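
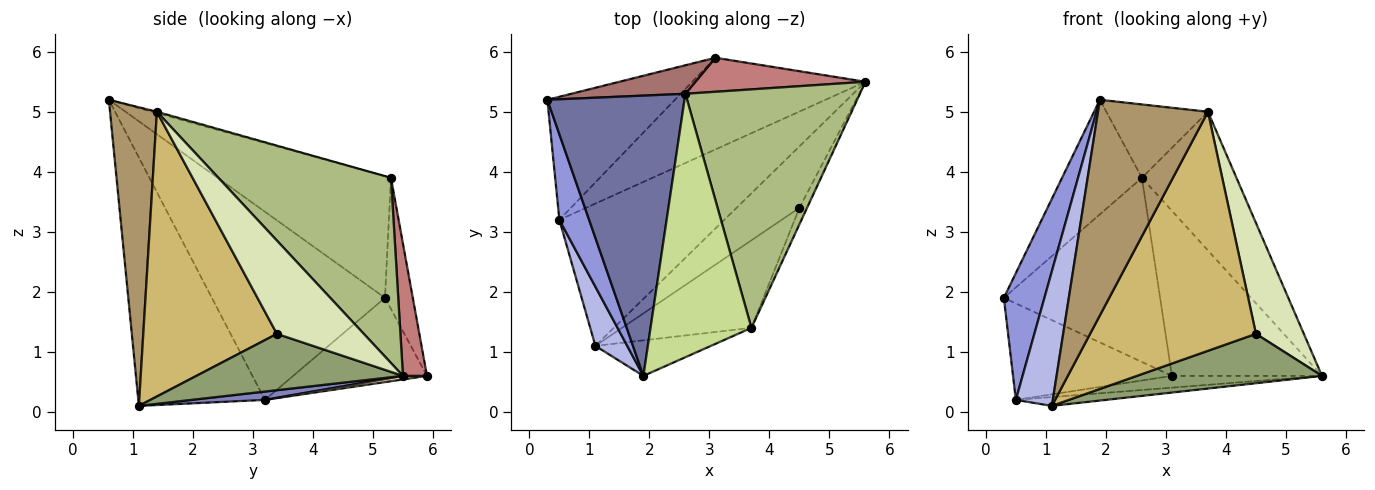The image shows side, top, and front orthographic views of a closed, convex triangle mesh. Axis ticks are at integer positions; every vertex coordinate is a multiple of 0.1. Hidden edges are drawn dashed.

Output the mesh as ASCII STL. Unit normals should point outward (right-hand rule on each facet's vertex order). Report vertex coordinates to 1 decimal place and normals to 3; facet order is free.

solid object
 facet normal -0.635 0.292 0.715
  outer loop
   vertex 2.6 5.3 3.9
   vertex 0.3 5.2 1.9
   vertex 1.9 0.6 5.2
  endloop
 endfacet
 facet normal 0.050 0.062 -0.997
  outer loop
   vertex 0.5 3.2 0.2
   vertex 5.6 5.5 0.6
   vertex 1.1 1.1 0.1
  endloop
 endfacet
 facet normal -0.962 -0.226 0.152
  outer loop
   vertex 0.5 3.2 0.2
   vertex 1.9 0.6 5.2
   vertex 0.3 5.2 1.9
  endloop
 endfacet
 facet normal -0.953 -0.278 0.122
  outer loop
   vertex 0.5 3.2 0.2
   vertex 1.1 1.1 0.1
   vertex 1.9 0.6 5.2
  endloop
 endfacet
 facet normal 0.573 -0.513 -0.639
  outer loop
   vertex 4.5 3.4 1.3
   vertex 1.1 1.1 0.1
   vertex 5.6 5.5 0.6
  endloop
 endfacet
 facet normal 0.676 0.370 0.637
  outer loop
   vertex 3.7 1.4 5.0
   vertex 5.6 5.5 0.6
   vertex 2.6 5.3 3.9
  endloop
 endfacet
 facet normal -0.012 0.268 0.963
  outer loop
   vertex 3.7 1.4 5.0
   vertex 2.6 5.3 3.9
   vertex 1.9 0.6 5.2
  endloop
 endfacet
 facet normal 0.874 -0.481 -0.071
  outer loop
   vertex 3.7 1.4 5.0
   vertex 4.5 3.4 1.3
   vertex 5.6 5.5 0.6
  endloop
 endfacet
 facet normal 0.388 -0.910 -0.150
  outer loop
   vertex 3.7 1.4 5.0
   vertex 1.9 0.6 5.2
   vertex 1.1 1.1 0.1
  endloop
 endfacet
 facet normal 0.603 -0.749 -0.274
  outer loop
   vertex 3.7 1.4 5.0
   vertex 1.1 1.1 0.1
   vertex 4.5 3.4 1.3
  endloop
 endfacet
 facet normal -0.461 0.547 -0.698
  outer loop
   vertex 3.1 5.9 0.6
   vertex 0.5 3.2 0.2
   vertex 0.3 5.2 1.9
  endloop
 endfacet
 facet normal 0.020 0.127 -0.992
  outer loop
   vertex 3.1 5.9 0.6
   vertex 5.6 5.5 0.6
   vertex 0.5 3.2 0.2
  endloop
 endfacet
 facet normal -0.173 0.973 0.151
  outer loop
   vertex 3.1 5.9 0.6
   vertex 0.3 5.2 1.9
   vertex 2.6 5.3 3.9
  endloop
 endfacet
 facet normal 0.155 0.968 0.199
  outer loop
   vertex 3.1 5.9 0.6
   vertex 2.6 5.3 3.9
   vertex 5.6 5.5 0.6
  endloop
 endfacet
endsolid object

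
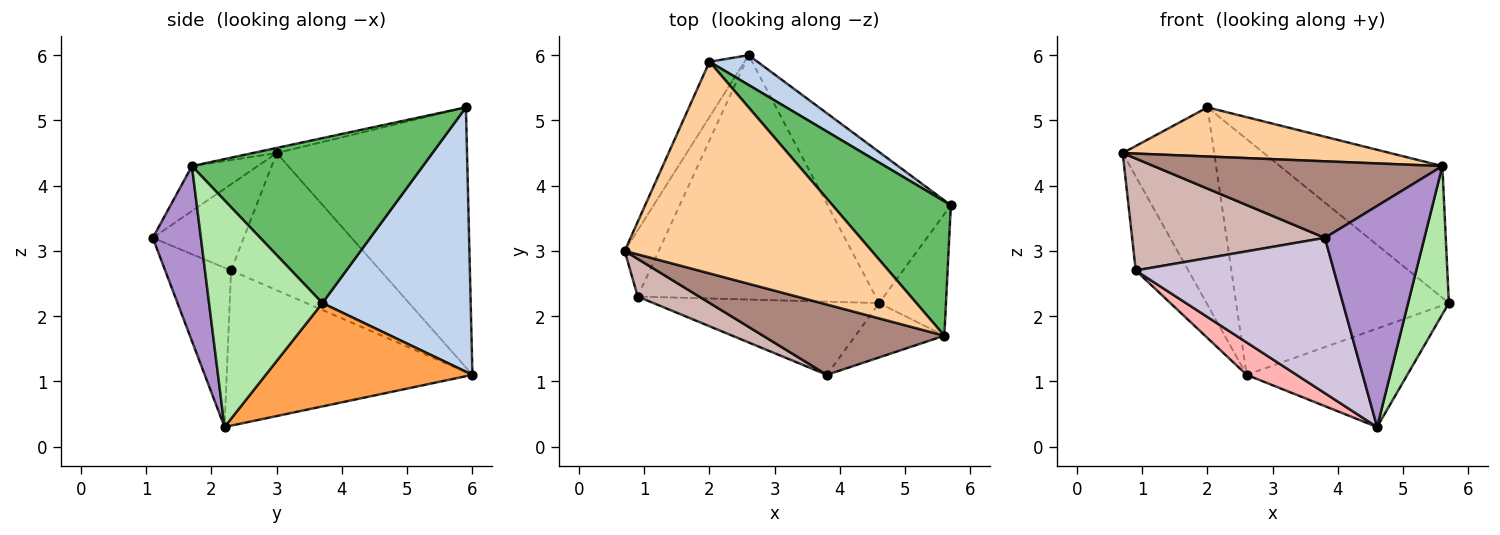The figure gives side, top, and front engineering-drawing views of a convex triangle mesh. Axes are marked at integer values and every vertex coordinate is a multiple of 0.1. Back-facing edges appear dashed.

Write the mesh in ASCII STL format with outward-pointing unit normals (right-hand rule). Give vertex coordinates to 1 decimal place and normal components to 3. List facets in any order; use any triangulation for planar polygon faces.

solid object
 facet normal -0.895 0.430 -0.120
  outer loop
   vertex 2.0 5.9 5.2
   vertex 2.6 6.0 1.1
   vertex 0.7 3.0 4.5
  endloop
 endfacet
 facet normal 0.569 0.816 0.103
  outer loop
   vertex 2.0 5.9 5.2
   vertex 5.7 3.7 2.2
   vertex 2.6 6.0 1.1
  endloop
 endfacet
 facet normal 0.575 0.447 -0.686
  outer loop
   vertex 4.6 2.2 0.3
   vertex 2.6 6.0 1.1
   vertex 5.7 3.7 2.2
  endloop
 endfacet
 facet normal -0.020 -0.226 0.974
  outer loop
   vertex 5.6 1.7 4.3
   vertex 2.0 5.9 5.2
   vertex 0.7 3.0 4.5
  endloop
 endfacet
 facet normal 0.705 0.496 0.506
  outer loop
   vertex 5.6 1.7 4.3
   vertex 5.7 3.7 2.2
   vertex 2.0 5.9 5.2
  endloop
 endfacet
 facet normal 0.907 -0.326 -0.267
  outer loop
   vertex 5.6 1.7 4.3
   vertex 4.6 2.2 0.3
   vertex 5.7 3.7 2.2
  endloop
 endfacet
 facet normal -0.918 0.323 -0.228
  outer loop
   vertex 0.9 2.3 2.7
   vertex 0.7 3.0 4.5
   vertex 2.6 6.0 1.1
  endloop
 endfacet
 facet normal -0.543 -0.111 -0.832
  outer loop
   vertex 0.9 2.3 2.7
   vertex 2.6 6.0 1.1
   vertex 4.6 2.2 0.3
  endloop
 endfacet
 facet normal 0.425 -0.879 -0.216
  outer loop
   vertex 3.8 1.1 3.2
   vertex 4.6 2.2 0.3
   vertex 5.6 1.7 4.3
  endloop
 endfacet
 facet normal -0.288 -0.866 -0.408
  outer loop
   vertex 3.8 1.1 3.2
   vertex 0.9 2.3 2.7
   vertex 4.6 2.2 0.3
  endloop
 endfacet
 facet normal -0.165 -0.726 0.667
  outer loop
   vertex 3.8 1.1 3.2
   vertex 5.6 1.7 4.3
   vertex 0.7 3.0 4.5
  endloop
 endfacet
 facet normal -0.408 -0.865 0.291
  outer loop
   vertex 3.8 1.1 3.2
   vertex 0.7 3.0 4.5
   vertex 0.9 2.3 2.7
  endloop
 endfacet
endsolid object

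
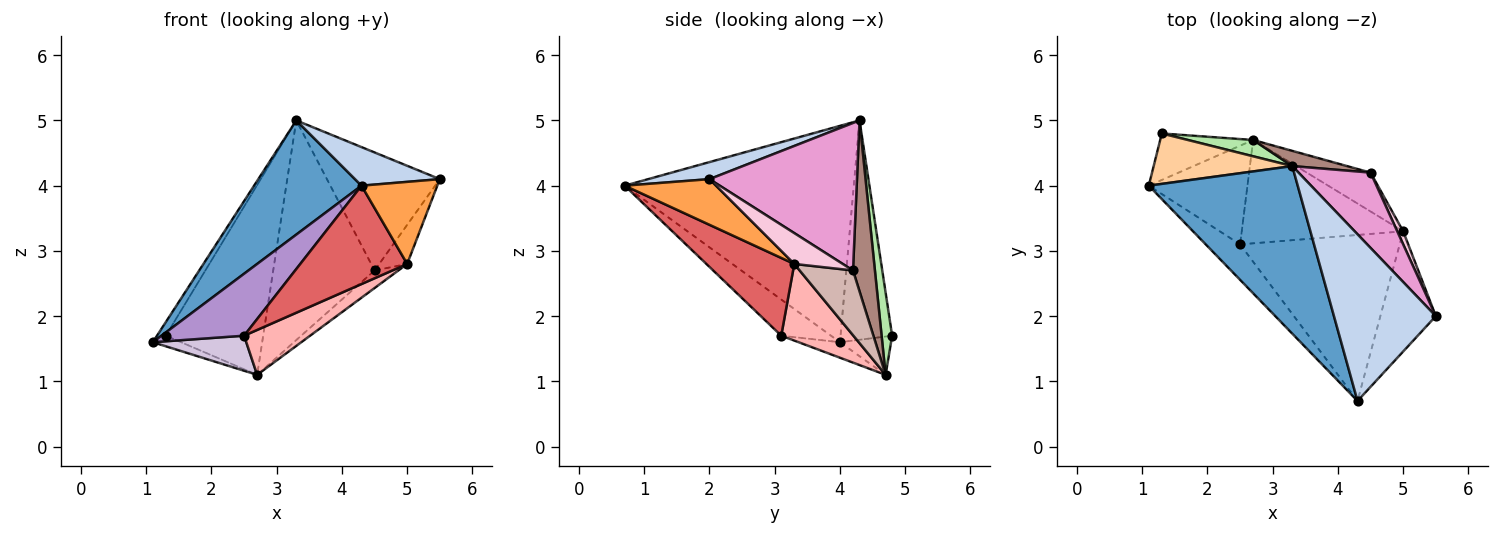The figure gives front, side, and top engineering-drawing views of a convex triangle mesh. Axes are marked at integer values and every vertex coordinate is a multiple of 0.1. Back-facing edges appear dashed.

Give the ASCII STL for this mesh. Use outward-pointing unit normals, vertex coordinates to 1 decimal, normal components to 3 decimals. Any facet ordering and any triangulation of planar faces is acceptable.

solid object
 facet normal -0.768 -0.360 0.529
  outer loop
   vertex 3.3 4.3 5.0
   vertex 1.1 4.0 1.6
   vertex 4.3 0.7 4.0
  endloop
 endfacet
 facet normal 0.161 -0.222 0.962
  outer loop
   vertex 3.3 4.3 5.0
   vertex 4.3 0.7 4.0
   vertex 5.5 2.0 4.1
  endloop
 endfacet
 facet normal 0.562 -0.467 -0.683
  outer loop
   vertex 5.0 3.3 2.8
   vertex 5.5 2.0 4.1
   vertex 4.3 0.7 4.0
  endloop
 endfacet
 facet normal -0.837 0.143 0.529
  outer loop
   vertex 1.3 4.8 1.7
   vertex 1.1 4.0 1.6
   vertex 3.3 4.3 5.0
  endloop
 endfacet
 facet normal -0.373 0.206 -0.905
  outer loop
   vertex 1.3 4.8 1.7
   vertex 2.7 4.7 1.1
   vertex 1.1 4.0 1.6
  endloop
 endfacet
 facet normal 0.107 0.991 0.085
  outer loop
   vertex 1.3 4.8 1.7
   vertex 3.3 4.3 5.0
   vertex 2.7 4.7 1.1
  endloop
 endfacet
 facet normal 0.387 -0.470 -0.793
  outer loop
   vertex 2.5 3.1 1.7
   vertex 5.0 3.3 2.8
   vertex 4.3 0.7 4.0
  endloop
 endfacet
 facet normal 0.399 -0.365 -0.841
  outer loop
   vertex 2.5 3.1 1.7
   vertex 2.7 4.7 1.1
   vertex 5.0 3.3 2.8
  endloop
 endfacet
 facet normal -0.463 -0.769 -0.440
  outer loop
   vertex 2.5 3.1 1.7
   vertex 4.3 0.7 4.0
   vertex 1.1 4.0 1.6
  endloop
 endfacet
 facet normal -0.146 -0.331 -0.932
  outer loop
   vertex 2.5 3.1 1.7
   vertex 1.1 4.0 1.6
   vertex 2.7 4.7 1.1
  endloop
 endfacet
 facet normal 0.211 0.975 0.068
  outer loop
   vertex 4.5 4.2 2.7
   vertex 2.7 4.7 1.1
   vertex 3.3 4.3 5.0
  endloop
 endfacet
 facet normal 0.679 0.303 -0.669
  outer loop
   vertex 4.5 4.2 2.7
   vertex 5.0 3.3 2.8
   vertex 2.7 4.7 1.1
  endloop
 endfacet
 facet normal 0.740 0.567 0.362
  outer loop
   vertex 4.5 4.2 2.7
   vertex 3.3 4.3 5.0
   vertex 5.5 2.0 4.1
  endloop
 endfacet
 facet normal 0.854 0.493 0.164
  outer loop
   vertex 4.5 4.2 2.7
   vertex 5.5 2.0 4.1
   vertex 5.0 3.3 2.8
  endloop
 endfacet
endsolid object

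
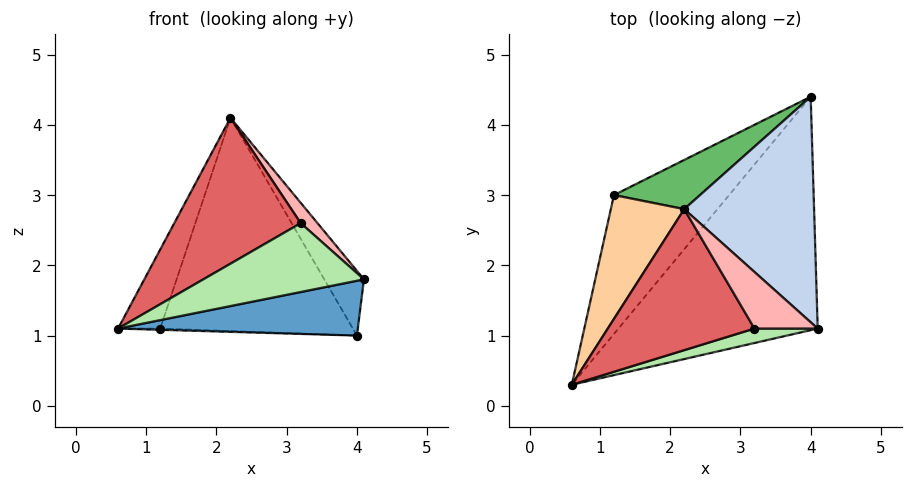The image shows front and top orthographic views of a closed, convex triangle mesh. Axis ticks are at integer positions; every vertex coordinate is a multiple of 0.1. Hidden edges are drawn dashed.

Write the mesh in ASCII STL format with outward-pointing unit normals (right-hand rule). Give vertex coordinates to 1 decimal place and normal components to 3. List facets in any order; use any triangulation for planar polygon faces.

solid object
 facet normal 0.240 -0.222 -0.945
  outer loop
   vertex 4.0 4.4 1.0
   vertex 4.1 1.1 1.8
   vertex 0.6 0.3 1.1
  endloop
 endfacet
 facet normal 0.816 0.160 0.556
  outer loop
   vertex 2.2 2.8 4.1
   vertex 4.1 1.1 1.8
   vertex 4.0 4.4 1.0
  endloop
 endfacet
 facet normal -0.040 0.009 -0.999
  outer loop
   vertex 1.2 3.0 1.1
   vertex 4.0 4.4 1.0
   vertex 0.6 0.3 1.1
  endloop
 endfacet
 facet normal -0.924 0.205 0.322
  outer loop
   vertex 1.2 3.0 1.1
   vertex 0.6 0.3 1.1
   vertex 2.2 2.8 4.1
  endloop
 endfacet
 facet normal -0.432 0.879 0.203
  outer loop
   vertex 1.2 3.0 1.1
   vertex 2.2 2.8 4.1
   vertex 4.0 4.4 1.0
  endloop
 endfacet
 facet normal 0.180 -0.963 0.202
  outer loop
   vertex 3.2 1.1 2.6
   vertex 0.6 0.3 1.1
   vertex 4.1 1.1 1.8
  endloop
 endfacet
 facet normal -0.177 -0.708 0.684
  outer loop
   vertex 3.2 1.1 2.6
   vertex 2.2 2.8 4.1
   vertex 0.6 0.3 1.1
  endloop
 endfacet
 facet normal 0.642 -0.259 0.722
  outer loop
   vertex 3.2 1.1 2.6
   vertex 4.1 1.1 1.8
   vertex 2.2 2.8 4.1
  endloop
 endfacet
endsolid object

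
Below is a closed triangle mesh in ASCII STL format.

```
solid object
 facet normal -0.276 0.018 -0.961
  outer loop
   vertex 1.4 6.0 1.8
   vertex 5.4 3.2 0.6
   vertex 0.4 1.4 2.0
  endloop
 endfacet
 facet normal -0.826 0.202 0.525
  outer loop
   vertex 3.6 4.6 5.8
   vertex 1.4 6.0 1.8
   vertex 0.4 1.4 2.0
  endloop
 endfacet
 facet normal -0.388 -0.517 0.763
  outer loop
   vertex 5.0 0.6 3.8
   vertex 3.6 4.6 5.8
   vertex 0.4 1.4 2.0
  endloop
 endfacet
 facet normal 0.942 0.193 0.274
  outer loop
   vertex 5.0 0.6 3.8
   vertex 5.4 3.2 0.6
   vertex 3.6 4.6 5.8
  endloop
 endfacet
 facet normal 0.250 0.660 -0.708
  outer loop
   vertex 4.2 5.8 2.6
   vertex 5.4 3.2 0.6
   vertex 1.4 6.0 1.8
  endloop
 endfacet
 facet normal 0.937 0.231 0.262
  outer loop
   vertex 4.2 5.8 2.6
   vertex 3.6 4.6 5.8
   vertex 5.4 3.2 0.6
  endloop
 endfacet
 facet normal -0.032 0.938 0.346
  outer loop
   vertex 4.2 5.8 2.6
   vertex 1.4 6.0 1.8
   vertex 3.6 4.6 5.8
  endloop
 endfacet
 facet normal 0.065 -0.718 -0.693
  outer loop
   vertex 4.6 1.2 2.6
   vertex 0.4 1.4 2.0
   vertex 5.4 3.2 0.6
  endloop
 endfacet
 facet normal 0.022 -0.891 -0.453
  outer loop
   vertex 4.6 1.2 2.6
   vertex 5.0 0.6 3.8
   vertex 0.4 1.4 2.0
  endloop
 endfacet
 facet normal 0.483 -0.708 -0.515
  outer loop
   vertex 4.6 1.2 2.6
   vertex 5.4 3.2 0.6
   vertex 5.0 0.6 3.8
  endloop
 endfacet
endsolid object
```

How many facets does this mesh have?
10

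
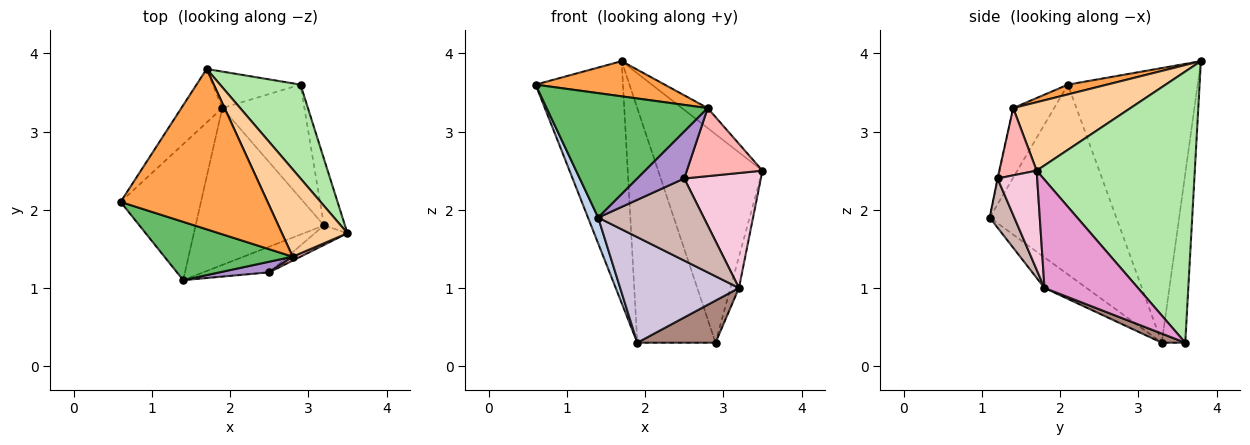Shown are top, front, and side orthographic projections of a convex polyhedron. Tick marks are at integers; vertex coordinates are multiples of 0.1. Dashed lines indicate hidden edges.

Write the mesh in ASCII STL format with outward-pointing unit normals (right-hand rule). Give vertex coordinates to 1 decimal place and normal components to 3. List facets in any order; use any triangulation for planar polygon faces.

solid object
 facet normal -0.823 0.554 -0.123
  outer loop
   vertex 1.9 3.3 0.3
   vertex 0.6 2.1 3.6
   vertex 1.7 3.8 3.9
  endloop
 endfacet
 facet normal -0.918 -0.074 -0.389
  outer loop
   vertex 1.4 1.1 1.9
   vertex 0.6 2.1 3.6
   vertex 1.9 3.3 0.3
  endloop
 endfacet
 facet normal 0.065 -0.214 0.975
  outer loop
   vertex 2.8 1.4 3.3
   vertex 1.7 3.8 3.9
   vertex 0.6 2.1 3.6
  endloop
 endfacet
 facet normal 0.714 0.156 0.683
  outer loop
   vertex 2.8 1.4 3.3
   vertex 3.5 1.7 2.5
   vertex 1.7 3.8 3.9
  endloop
 endfacet
 facet normal -0.224 -0.882 0.413
  outer loop
   vertex 2.8 1.4 3.3
   vertex 0.6 2.1 3.6
   vertex 1.4 1.1 1.9
  endloop
 endfacet
 facet normal 0.810 0.534 0.240
  outer loop
   vertex 2.9 3.6 0.3
   vertex 1.7 3.8 3.9
   vertex 3.5 1.7 2.5
  endloop
 endfacet
 facet normal -0.284 0.947 -0.147
  outer loop
   vertex 2.9 3.6 0.3
   vertex 1.9 3.3 0.3
   vertex 1.7 3.8 3.9
  endloop
 endfacet
 facet normal 0.443 -0.895 0.051
  outer loop
   vertex 2.5 1.2 2.4
   vertex 3.5 1.7 2.5
   vertex 2.8 1.4 3.3
  endloop
 endfacet
 facet normal -0.012 -0.975 0.221
  outer loop
   vertex 2.5 1.2 2.4
   vertex 2.8 1.4 3.3
   vertex 1.4 1.1 1.9
  endloop
 endfacet
 facet normal -0.194 -0.548 -0.814
  outer loop
   vertex 3.2 1.8 1.0
   vertex 1.4 1.1 1.9
   vertex 1.9 3.3 0.3
  endloop
 endfacet
 facet normal 0.104 -0.345 -0.933
  outer loop
   vertex 3.2 1.8 1.0
   vertex 1.9 3.3 0.3
   vertex 2.9 3.6 0.3
  endloop
 endfacet
 facet normal 0.217 -0.932 -0.291
  outer loop
   vertex 3.2 1.8 1.0
   vertex 2.5 1.2 2.4
   vertex 1.4 1.1 1.9
  endloop
 endfacet
 facet normal 0.978 0.089 -0.190
  outer loop
   vertex 3.2 1.8 1.0
   vertex 2.9 3.6 0.3
   vertex 3.5 1.7 2.5
  endloop
 endfacet
 facet normal 0.454 -0.878 -0.149
  outer loop
   vertex 3.2 1.8 1.0
   vertex 3.5 1.7 2.5
   vertex 2.5 1.2 2.4
  endloop
 endfacet
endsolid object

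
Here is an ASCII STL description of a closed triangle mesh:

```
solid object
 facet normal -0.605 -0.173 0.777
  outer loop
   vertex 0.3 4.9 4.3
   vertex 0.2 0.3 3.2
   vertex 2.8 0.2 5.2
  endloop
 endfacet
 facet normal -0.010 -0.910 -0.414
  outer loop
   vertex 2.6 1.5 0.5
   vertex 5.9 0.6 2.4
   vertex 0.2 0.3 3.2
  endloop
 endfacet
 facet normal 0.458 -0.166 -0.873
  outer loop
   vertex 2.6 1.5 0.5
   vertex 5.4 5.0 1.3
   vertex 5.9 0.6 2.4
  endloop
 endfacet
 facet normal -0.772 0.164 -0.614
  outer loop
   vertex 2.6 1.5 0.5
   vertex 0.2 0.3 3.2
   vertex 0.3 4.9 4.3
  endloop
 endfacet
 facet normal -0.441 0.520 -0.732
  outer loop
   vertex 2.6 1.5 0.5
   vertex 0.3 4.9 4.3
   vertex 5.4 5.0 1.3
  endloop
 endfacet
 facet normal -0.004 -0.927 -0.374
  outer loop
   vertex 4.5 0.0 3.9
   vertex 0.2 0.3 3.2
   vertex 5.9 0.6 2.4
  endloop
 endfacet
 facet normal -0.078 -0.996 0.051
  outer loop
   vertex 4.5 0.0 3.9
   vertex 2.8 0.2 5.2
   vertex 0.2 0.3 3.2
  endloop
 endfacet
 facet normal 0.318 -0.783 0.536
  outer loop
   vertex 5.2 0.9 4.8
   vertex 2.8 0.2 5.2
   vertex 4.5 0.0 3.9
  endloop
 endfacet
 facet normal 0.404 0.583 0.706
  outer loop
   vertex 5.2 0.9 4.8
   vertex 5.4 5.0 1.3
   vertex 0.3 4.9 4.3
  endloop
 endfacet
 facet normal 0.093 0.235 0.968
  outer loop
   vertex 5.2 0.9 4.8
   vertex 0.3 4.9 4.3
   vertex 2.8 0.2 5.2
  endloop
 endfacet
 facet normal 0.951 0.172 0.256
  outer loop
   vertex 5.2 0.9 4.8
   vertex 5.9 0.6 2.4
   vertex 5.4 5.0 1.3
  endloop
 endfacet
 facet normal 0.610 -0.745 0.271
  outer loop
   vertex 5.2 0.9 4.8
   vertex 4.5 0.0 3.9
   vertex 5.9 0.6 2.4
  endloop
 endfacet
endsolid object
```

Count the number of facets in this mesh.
12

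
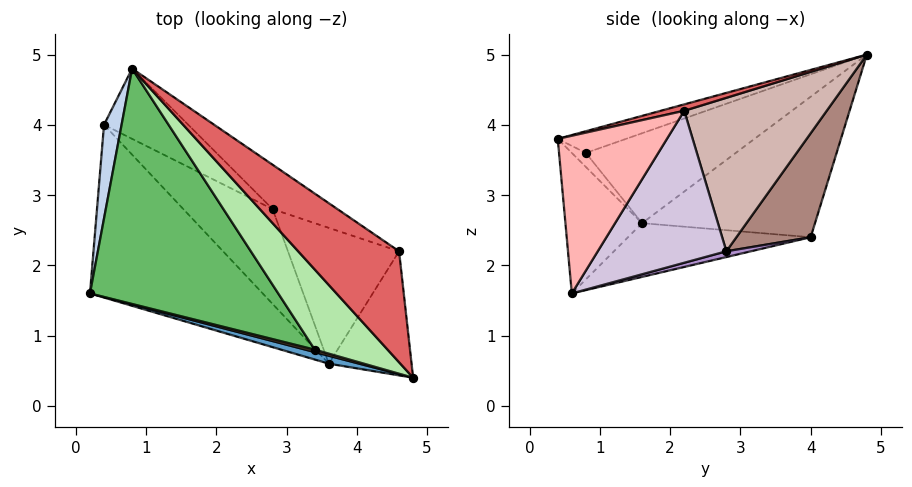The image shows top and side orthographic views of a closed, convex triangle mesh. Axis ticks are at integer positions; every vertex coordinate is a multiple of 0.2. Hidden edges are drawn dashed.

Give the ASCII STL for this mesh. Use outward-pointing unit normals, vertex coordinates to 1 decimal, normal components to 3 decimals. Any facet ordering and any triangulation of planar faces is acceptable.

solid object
 facet normal -0.266 -0.962 0.058
  outer loop
   vertex 3.6 0.6 1.6
   vertex 4.8 0.4 3.8
   vertex 0.2 1.6 2.6
  endloop
 endfacet
 facet normal -0.988 0.093 0.124
  outer loop
   vertex 0.4 4.0 2.4
   vertex 0.2 1.6 2.6
   vertex 0.8 4.8 5.0
  endloop
 endfacet
 facet normal -0.297 -0.055 -0.953
  outer loop
   vertex 0.4 4.0 2.4
   vertex 3.6 0.6 1.6
   vertex 0.2 1.6 2.6
  endloop
 endfacet
 facet normal -0.295 -0.935 0.197
  outer loop
   vertex 3.4 0.8 3.6
   vertex 0.2 1.6 2.6
   vertex 4.8 0.4 3.8
  endloop
 endfacet
 facet normal -0.370 -0.512 0.775
  outer loop
   vertex 3.4 0.8 3.6
   vertex 0.8 4.8 5.0
   vertex 0.2 1.6 2.6
  endloop
 endfacet
 facet normal -0.253 -0.462 0.850
  outer loop
   vertex 3.4 0.8 3.6
   vertex 4.8 0.4 3.8
   vertex 0.8 4.8 5.0
  endloop
 endfacet
 facet normal 0.062 -0.210 0.976
  outer loop
   vertex 4.6 2.2 4.2
   vertex 0.8 4.8 5.0
   vertex 4.8 0.4 3.8
  endloop
 endfacet
 facet normal 0.868 0.198 -0.455
  outer loop
   vertex 4.6 2.2 4.2
   vertex 4.8 0.4 3.8
   vertex 3.6 0.6 1.6
  endloop
 endfacet
 facet normal 0.062 0.284 -0.957
  outer loop
   vertex 2.8 2.8 2.2
   vertex 3.6 0.6 1.6
   vertex 0.4 4.0 2.4
  endloop
 endfacet
 facet normal 0.735 0.414 -0.537
  outer loop
   vertex 2.8 2.8 2.2
   vertex 4.6 2.2 4.2
   vertex 3.6 0.6 1.6
  endloop
 endfacet
 facet normal 0.401 0.856 -0.325
  outer loop
   vertex 2.8 2.8 2.2
   vertex 0.4 4.0 2.4
   vertex 0.8 4.8 5.0
  endloop
 endfacet
 facet normal 0.519 0.826 -0.219
  outer loop
   vertex 2.8 2.8 2.2
   vertex 0.8 4.8 5.0
   vertex 4.6 2.2 4.2
  endloop
 endfacet
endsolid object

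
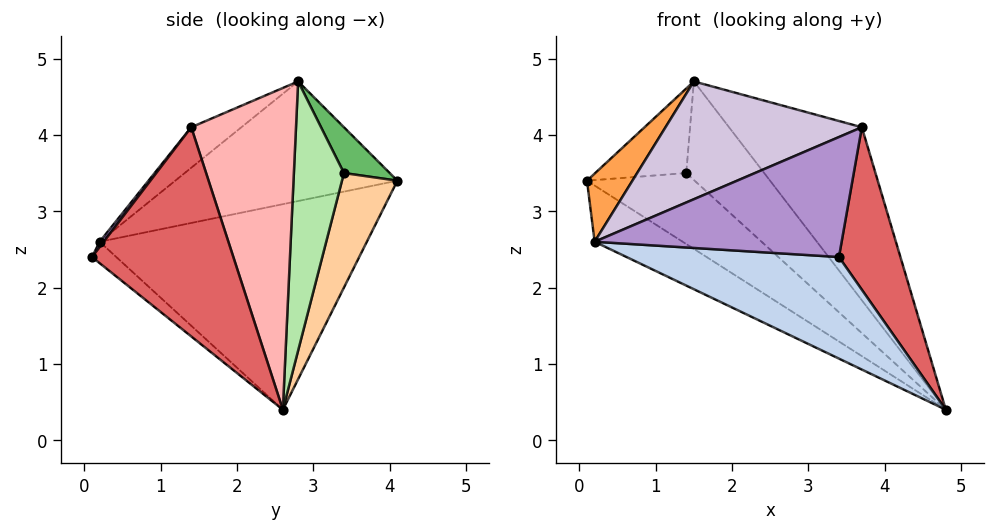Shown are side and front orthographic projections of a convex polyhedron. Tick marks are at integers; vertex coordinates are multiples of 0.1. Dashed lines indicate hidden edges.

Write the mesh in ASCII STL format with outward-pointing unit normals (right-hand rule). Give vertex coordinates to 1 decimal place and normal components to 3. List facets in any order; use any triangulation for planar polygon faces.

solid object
 facet normal -0.493 0.163 -0.854
  outer loop
   vertex 0.2 0.2 2.6
   vertex 0.1 4.1 3.4
   vertex 4.8 2.6 0.4
  endloop
 endfacet
 facet normal -0.069 -0.600 -0.797
  outer loop
   vertex 0.2 0.2 2.6
   vertex 4.8 2.6 0.4
   vertex 3.4 0.1 2.4
  endloop
 endfacet
 facet normal -0.745 -0.152 0.650
  outer loop
   vertex 0.2 0.2 2.6
   vertex 1.5 2.8 4.7
   vertex 0.1 4.1 3.4
  endloop
 endfacet
 facet normal 0.442 0.858 0.263
  outer loop
   vertex 1.4 3.4 3.5
   vertex 4.8 2.6 0.4
   vertex 0.1 4.1 3.4
  endloop
 endfacet
 facet normal 0.416 0.827 0.379
  outer loop
   vertex 1.4 3.4 3.5
   vertex 0.1 4.1 3.4
   vertex 1.5 2.8 4.7
  endloop
 endfacet
 facet normal 0.506 0.788 0.352
  outer loop
   vertex 1.4 3.4 3.5
   vertex 1.5 2.8 4.7
   vertex 4.8 2.6 0.4
  endloop
 endfacet
 facet normal 0.908 -0.395 0.142
  outer loop
   vertex 3.7 1.4 4.1
   vertex 3.4 0.1 2.4
   vertex 4.8 2.6 0.4
  endloop
 endfacet
 facet normal 0.567 0.719 0.402
  outer loop
   vertex 3.7 1.4 4.1
   vertex 4.8 2.6 0.4
   vertex 1.5 2.8 4.7
  endloop
 endfacet
 facet normal 0.013 -0.795 0.606
  outer loop
   vertex 3.7 1.4 4.1
   vertex 0.2 0.2 2.6
   vertex 3.4 0.1 2.4
  endloop
 endfacet
 facet normal -0.147 -0.576 0.804
  outer loop
   vertex 3.7 1.4 4.1
   vertex 1.5 2.8 4.7
   vertex 0.2 0.2 2.6
  endloop
 endfacet
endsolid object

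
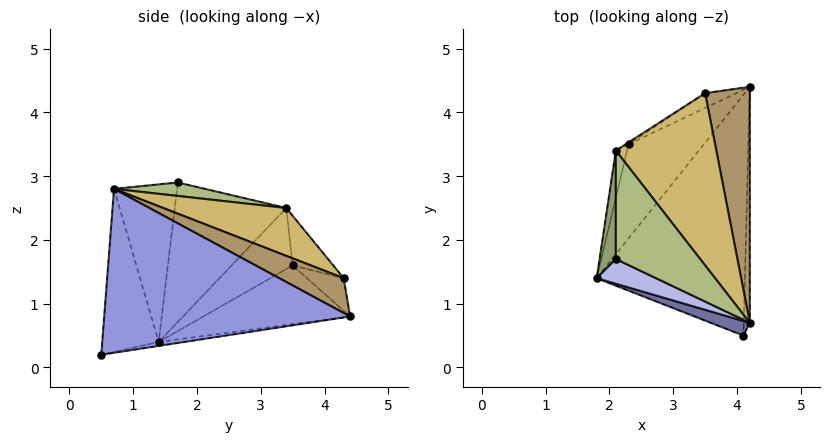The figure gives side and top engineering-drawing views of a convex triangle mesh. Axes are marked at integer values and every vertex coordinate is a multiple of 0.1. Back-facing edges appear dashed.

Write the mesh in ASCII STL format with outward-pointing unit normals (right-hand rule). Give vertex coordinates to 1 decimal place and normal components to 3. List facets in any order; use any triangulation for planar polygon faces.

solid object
 facet normal -0.357 -0.930 0.085
  outer loop
   vertex 4.1 0.5 0.2
   vertex 4.2 0.7 2.8
   vertex 1.8 1.4 0.4
  endloop
 endfacet
 facet normal -0.026 0.153 -0.988
  outer loop
   vertex 4.1 0.5 0.2
   vertex 1.8 1.4 0.4
   vertex 4.2 4.4 0.8
  endloop
 endfacet
 facet normal 0.999 -0.020 -0.037
  outer loop
   vertex 4.1 0.5 0.2
   vertex 4.2 4.4 0.8
   vertex 4.2 0.7 2.8
  endloop
 endfacet
 facet normal -0.418 -0.894 0.158
  outer loop
   vertex 2.1 1.7 2.9
   vertex 1.8 1.4 0.4
   vertex 4.2 0.7 2.8
  endloop
 endfacet
 facet normal -0.993 0.027 0.116
  outer loop
   vertex 2.1 1.7 2.9
   vertex 2.1 3.4 2.5
   vertex 1.8 1.4 0.4
  endloop
 endfacet
 facet normal 0.154 0.226 0.962
  outer loop
   vertex 2.1 1.7 2.9
   vertex 4.2 0.7 2.8
   vertex 2.1 3.4 2.5
  endloop
 endfacet
 facet normal -0.528 0.513 -0.677
  outer loop
   vertex 2.3 3.5 1.6
   vertex 4.2 4.4 0.8
   vertex 1.8 1.4 0.4
  endloop
 endfacet
 facet normal -0.932 0.320 -0.172
  outer loop
   vertex 2.3 3.5 1.6
   vertex 1.8 1.4 0.4
   vertex 2.1 3.4 2.5
  endloop
 endfacet
 facet normal 0.566 0.392 0.725
  outer loop
   vertex 3.5 4.3 1.4
   vertex 4.2 0.7 2.8
   vertex 4.2 4.4 0.8
  endloop
 endfacet
 facet normal 0.394 0.399 0.828
  outer loop
   vertex 3.5 4.3 1.4
   vertex 2.1 3.4 2.5
   vertex 4.2 0.7 2.8
  endloop
 endfacet
 facet normal -0.534 0.674 -0.511
  outer loop
   vertex 3.5 4.3 1.4
   vertex 4.2 4.4 0.8
   vertex 2.3 3.5 1.6
  endloop
 endfacet
 facet normal -0.558 0.829 -0.032
  outer loop
   vertex 3.5 4.3 1.4
   vertex 2.3 3.5 1.6
   vertex 2.1 3.4 2.5
  endloop
 endfacet
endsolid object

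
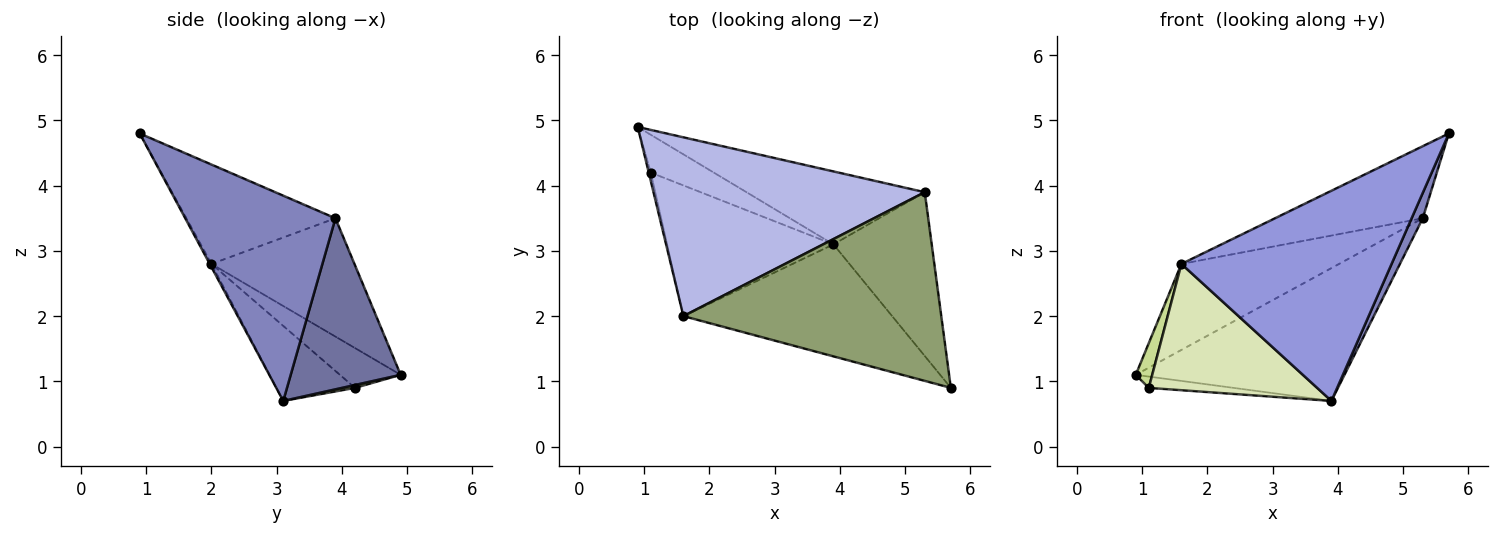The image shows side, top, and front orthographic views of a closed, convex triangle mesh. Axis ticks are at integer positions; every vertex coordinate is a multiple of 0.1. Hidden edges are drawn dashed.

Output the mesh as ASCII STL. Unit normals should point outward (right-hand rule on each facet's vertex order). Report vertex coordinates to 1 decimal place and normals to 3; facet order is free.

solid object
 facet normal 0.419 0.796 -0.437
  outer loop
   vertex 5.3 3.9 3.5
   vertex 3.9 3.1 0.7
   vertex 0.9 4.9 1.1
  endloop
 endfacet
 facet normal 0.900 -0.067 -0.431
  outer loop
   vertex 5.3 3.9 3.5
   vertex 5.7 0.9 4.8
   vertex 3.9 3.1 0.7
  endloop
 endfacet
 facet normal -0.007 -0.882 -0.470
  outer loop
   vertex 1.6 2.0 2.8
   vertex 3.9 3.1 0.7
   vertex 5.7 0.9 4.8
  endloop
 endfacet
 facet normal -0.366 0.403 0.839
  outer loop
   vertex 1.6 2.0 2.8
   vertex 5.3 3.9 3.5
   vertex 0.9 4.9 1.1
  endloop
 endfacet
 facet normal -0.339 0.336 0.879
  outer loop
   vertex 1.6 2.0 2.8
   vertex 5.7 0.9 4.8
   vertex 5.3 3.9 3.5
  endloop
 endfacet
 facet normal 0.044 0.286 -0.957
  outer loop
   vertex 1.1 4.2 0.9
   vertex 0.9 4.9 1.1
   vertex 3.9 3.1 0.7
  endloop
 endfacet
 facet normal -0.964 -0.261 -0.049
  outer loop
   vertex 1.1 4.2 0.9
   vertex 1.6 2.0 2.8
   vertex 0.9 4.9 1.1
  endloop
 endfacet
 facet normal -0.309 -0.661 -0.684
  outer loop
   vertex 1.1 4.2 0.9
   vertex 3.9 3.1 0.7
   vertex 1.6 2.0 2.8
  endloop
 endfacet
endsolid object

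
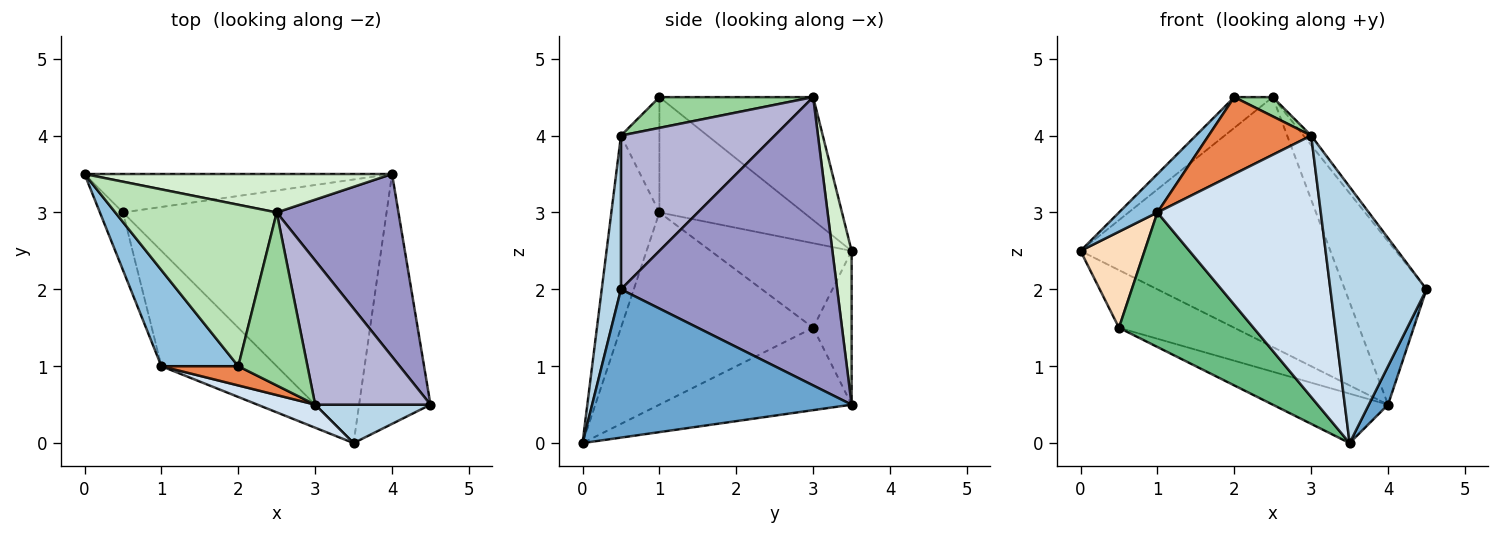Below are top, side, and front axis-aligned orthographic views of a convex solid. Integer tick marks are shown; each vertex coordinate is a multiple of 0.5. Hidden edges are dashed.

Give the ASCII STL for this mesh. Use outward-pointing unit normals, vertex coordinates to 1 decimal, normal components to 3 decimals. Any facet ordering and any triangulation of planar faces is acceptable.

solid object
 facet normal 0.899 -0.067 -0.433
  outer loop
   vertex 4.0 3.5 0.5
   vertex 4.5 0.5 2.0
   vertex 3.5 0.0 0.0
  endloop
 endfacet
 facet normal -0.812 -0.217 0.542
  outer loop
   vertex 1.0 1.0 3.0
   vertex 2.0 1.0 4.5
   vertex 0.0 3.5 2.5
  endloop
 endfacet
 facet normal 0.194 -0.970 0.146
  outer loop
   vertex 3.0 0.5 4.0
   vertex 3.5 0.0 0.0
   vertex 4.5 0.5 2.0
  endloop
 endfacet
 facet normal -0.281 -0.956 0.084
  outer loop
   vertex 3.0 0.5 4.0
   vertex 1.0 1.0 3.0
   vertex 3.5 0.0 0.0
  endloop
 endfacet
 facet normal -0.342 -0.912 0.228
  outer loop
   vertex 3.0 0.5 4.0
   vertex 2.0 1.0 4.5
   vertex 1.0 1.0 3.0
  endloop
 endfacet
 facet normal -0.267 0.802 -0.535
  outer loop
   vertex 0.5 3.0 1.5
   vertex 0.0 3.5 2.5
   vertex 4.0 3.5 0.5
  endloop
 endfacet
 facet normal -0.294 0.176 -0.940
  outer loop
   vertex 0.5 3.0 1.5
   vertex 4.0 3.5 0.5
   vertex 3.5 0.0 0.0
  endloop
 endfacet
 facet normal -0.884 -0.402 -0.241
  outer loop
   vertex 0.5 3.0 1.5
   vertex 1.0 1.0 3.0
   vertex 0.0 3.5 2.5
  endloop
 endfacet
 facet normal -0.735 -0.515 -0.441
  outer loop
   vertex 0.5 3.0 1.5
   vertex 3.5 0.0 0.0
   vertex 1.0 1.0 3.0
  endloop
 endfacet
 facet normal 0.404 -0.101 0.909
  outer loop
   vertex 2.5 3.0 4.5
   vertex 2.0 1.0 4.5
   vertex 3.0 0.5 4.0
  endloop
 endfacet
 facet normal -0.599 0.150 0.786
  outer loop
   vertex 2.5 3.0 4.5
   vertex 0.0 3.5 2.5
   vertex 2.0 1.0 4.5
  endloop
 endfacet
 facet normal 0.076 0.986 0.152
  outer loop
   vertex 2.5 3.0 4.5
   vertex 4.0 3.5 0.5
   vertex 0.0 3.5 2.5
  endloop
 endfacet
 facet normal 0.870 0.329 0.367
  outer loop
   vertex 2.5 3.0 4.5
   vertex 4.5 0.5 2.0
   vertex 4.0 3.5 0.5
  endloop
 endfacet
 facet normal 0.799 0.040 0.600
  outer loop
   vertex 2.5 3.0 4.5
   vertex 3.0 0.5 4.0
   vertex 4.5 0.5 2.0
  endloop
 endfacet
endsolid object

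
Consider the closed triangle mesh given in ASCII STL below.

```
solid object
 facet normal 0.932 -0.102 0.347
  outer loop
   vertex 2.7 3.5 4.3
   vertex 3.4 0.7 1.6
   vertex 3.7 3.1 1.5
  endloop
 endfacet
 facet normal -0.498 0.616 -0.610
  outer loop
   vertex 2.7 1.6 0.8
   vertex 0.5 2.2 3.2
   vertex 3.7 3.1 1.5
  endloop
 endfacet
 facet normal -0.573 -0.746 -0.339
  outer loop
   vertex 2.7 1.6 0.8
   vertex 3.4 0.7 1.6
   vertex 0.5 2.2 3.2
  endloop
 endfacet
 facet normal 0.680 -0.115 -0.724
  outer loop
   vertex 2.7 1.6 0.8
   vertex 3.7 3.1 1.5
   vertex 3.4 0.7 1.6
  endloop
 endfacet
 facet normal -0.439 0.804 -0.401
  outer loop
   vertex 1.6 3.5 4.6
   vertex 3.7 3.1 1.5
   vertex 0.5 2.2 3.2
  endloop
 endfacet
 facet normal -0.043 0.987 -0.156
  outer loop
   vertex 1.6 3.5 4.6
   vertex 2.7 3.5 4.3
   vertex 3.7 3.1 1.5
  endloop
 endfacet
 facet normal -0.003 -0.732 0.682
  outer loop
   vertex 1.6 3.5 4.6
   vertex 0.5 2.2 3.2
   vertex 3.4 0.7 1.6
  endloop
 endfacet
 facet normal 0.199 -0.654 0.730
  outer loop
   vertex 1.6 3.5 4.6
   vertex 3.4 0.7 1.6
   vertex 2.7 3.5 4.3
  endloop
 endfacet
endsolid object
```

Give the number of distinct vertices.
6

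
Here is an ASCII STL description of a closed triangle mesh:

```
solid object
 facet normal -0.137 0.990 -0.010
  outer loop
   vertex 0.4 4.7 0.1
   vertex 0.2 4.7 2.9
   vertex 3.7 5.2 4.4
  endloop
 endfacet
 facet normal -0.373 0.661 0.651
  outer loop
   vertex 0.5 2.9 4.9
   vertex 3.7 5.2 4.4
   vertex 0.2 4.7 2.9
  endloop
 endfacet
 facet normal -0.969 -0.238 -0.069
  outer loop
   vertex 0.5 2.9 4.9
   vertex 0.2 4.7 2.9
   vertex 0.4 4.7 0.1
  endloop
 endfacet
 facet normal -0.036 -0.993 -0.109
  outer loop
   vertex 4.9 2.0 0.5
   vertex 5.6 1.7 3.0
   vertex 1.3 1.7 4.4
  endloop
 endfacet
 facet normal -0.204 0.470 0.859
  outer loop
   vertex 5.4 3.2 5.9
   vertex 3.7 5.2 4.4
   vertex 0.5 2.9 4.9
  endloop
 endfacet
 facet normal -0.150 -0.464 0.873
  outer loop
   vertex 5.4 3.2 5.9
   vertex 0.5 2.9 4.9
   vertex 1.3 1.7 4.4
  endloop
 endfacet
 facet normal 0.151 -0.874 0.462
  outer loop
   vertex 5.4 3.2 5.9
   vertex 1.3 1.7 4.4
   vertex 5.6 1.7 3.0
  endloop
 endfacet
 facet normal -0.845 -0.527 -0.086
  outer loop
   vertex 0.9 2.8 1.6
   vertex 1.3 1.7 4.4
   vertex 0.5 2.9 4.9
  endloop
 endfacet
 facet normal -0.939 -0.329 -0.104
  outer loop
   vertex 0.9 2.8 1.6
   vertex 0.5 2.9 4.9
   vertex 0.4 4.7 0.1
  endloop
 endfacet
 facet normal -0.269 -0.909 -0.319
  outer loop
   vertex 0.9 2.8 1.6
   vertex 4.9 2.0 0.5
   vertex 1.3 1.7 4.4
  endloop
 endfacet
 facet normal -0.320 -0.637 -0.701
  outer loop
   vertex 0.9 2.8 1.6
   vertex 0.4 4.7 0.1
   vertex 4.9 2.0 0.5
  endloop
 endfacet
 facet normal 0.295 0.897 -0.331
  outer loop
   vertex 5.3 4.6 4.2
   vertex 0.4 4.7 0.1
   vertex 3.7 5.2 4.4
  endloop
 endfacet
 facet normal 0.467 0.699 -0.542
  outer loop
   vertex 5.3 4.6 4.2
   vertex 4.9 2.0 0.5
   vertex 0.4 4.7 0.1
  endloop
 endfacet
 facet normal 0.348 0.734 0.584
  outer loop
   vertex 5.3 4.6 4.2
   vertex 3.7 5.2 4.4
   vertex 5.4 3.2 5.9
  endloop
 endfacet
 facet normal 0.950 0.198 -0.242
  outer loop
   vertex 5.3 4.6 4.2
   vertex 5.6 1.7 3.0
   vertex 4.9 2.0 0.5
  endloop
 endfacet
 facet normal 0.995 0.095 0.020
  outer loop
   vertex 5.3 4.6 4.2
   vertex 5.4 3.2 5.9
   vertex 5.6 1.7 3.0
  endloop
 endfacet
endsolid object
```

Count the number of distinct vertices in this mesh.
10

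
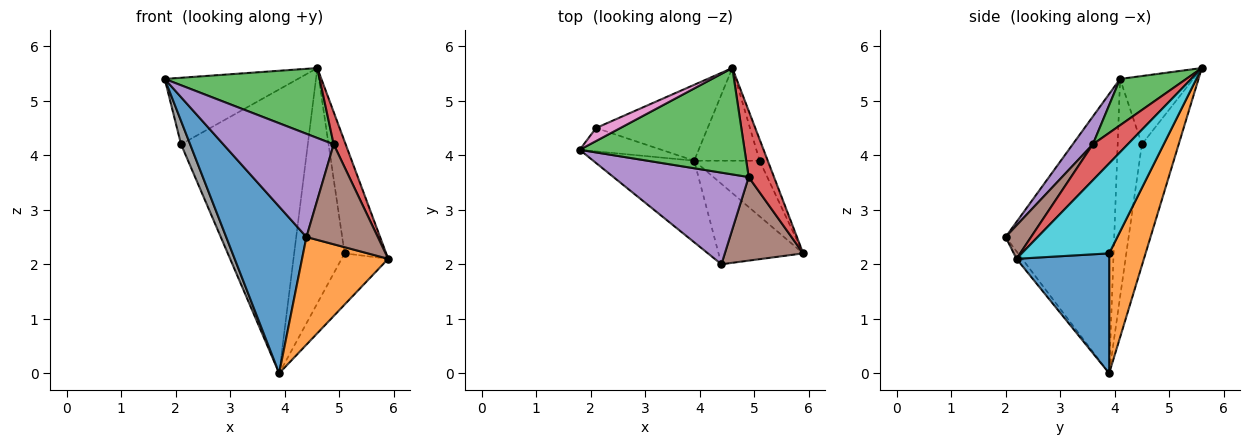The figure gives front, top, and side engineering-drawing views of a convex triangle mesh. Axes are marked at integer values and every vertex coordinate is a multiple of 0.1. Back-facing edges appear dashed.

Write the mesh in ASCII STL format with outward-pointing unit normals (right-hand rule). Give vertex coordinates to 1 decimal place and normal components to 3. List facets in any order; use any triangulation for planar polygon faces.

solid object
 facet normal -0.772 -0.571 -0.279
  outer loop
   vertex 4.4 2.0 2.5
   vertex 1.8 4.1 5.4
   vertex 3.9 3.9 0.0
  endloop
 endfacet
 facet normal -0.053 -0.800 -0.598
  outer loop
   vertex 4.4 2.0 2.5
   vertex 3.9 3.9 0.0
   vertex 5.9 2.2 2.1
  endloop
 endfacet
 facet normal 0.229 -0.535 0.813
  outer loop
   vertex 4.9 3.6 4.2
   vertex 4.6 5.6 5.6
   vertex 1.8 4.1 5.4
  endloop
 endfacet
 facet normal 0.787 -0.270 0.555
  outer loop
   vertex 4.9 3.6 4.2
   vertex 5.9 2.2 2.1
   vertex 4.6 5.6 5.6
  endloop
 endfacet
 facet normal 0.135 -0.741 0.658
  outer loop
   vertex 4.9 3.6 4.2
   vertex 1.8 4.1 5.4
   vertex 4.4 2.0 2.5
  endloop
 endfacet
 facet normal 0.264 -0.740 0.619
  outer loop
   vertex 4.9 3.6 4.2
   vertex 4.4 2.0 2.5
   vertex 5.9 2.2 2.1
  endloop
 endfacet
 facet normal -0.475 0.864 0.169
  outer loop
   vertex 2.1 4.5 4.2
   vertex 1.8 4.1 5.4
   vertex 4.6 5.6 5.6
  endloop
 endfacet
 facet normal -0.883 -0.331 -0.331
  outer loop
   vertex 2.1 4.5 4.2
   vertex 3.9 3.9 0.0
   vertex 1.8 4.1 5.4
  endloop
 endfacet
 facet normal -0.270 0.930 -0.249
  outer loop
   vertex 2.1 4.5 4.2
   vertex 4.6 5.6 5.6
   vertex 3.9 3.9 0.0
  endloop
 endfacet
 facet normal 0.900 0.428 -0.082
  outer loop
   vertex 5.1 3.9 2.2
   vertex 4.6 5.6 5.6
   vertex 5.9 2.2 2.1
  endloop
 endfacet
 facet normal 0.803 0.404 -0.438
  outer loop
   vertex 5.1 3.9 2.2
   vertex 5.9 2.2 2.1
   vertex 3.9 3.9 0.0
  endloop
 endfacet
 facet normal 0.558 0.772 -0.304
  outer loop
   vertex 5.1 3.9 2.2
   vertex 3.9 3.9 0.0
   vertex 4.6 5.6 5.6
  endloop
 endfacet
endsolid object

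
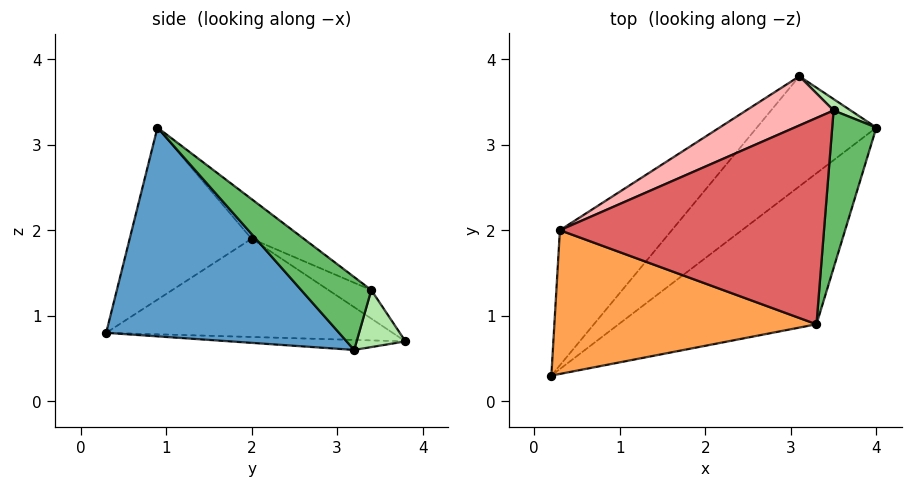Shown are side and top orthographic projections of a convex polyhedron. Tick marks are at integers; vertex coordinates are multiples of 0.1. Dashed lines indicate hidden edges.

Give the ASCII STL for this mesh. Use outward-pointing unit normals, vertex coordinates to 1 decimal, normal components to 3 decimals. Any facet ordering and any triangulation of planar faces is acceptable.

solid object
 facet normal 0.514 -0.707 -0.487
  outer loop
   vertex 3.3 0.9 3.2
   vertex 0.2 0.3 0.8
   vertex 4.0 3.2 0.6
  endloop
 endfacet
 facet normal -0.083 0.041 -0.996
  outer loop
   vertex 3.1 3.8 0.7
   vertex 4.0 3.2 0.6
   vertex 0.2 0.3 0.8
  endloop
 endfacet
 facet normal -0.489 -0.453 0.745
  outer loop
   vertex 0.3 2.0 1.9
   vertex 0.2 0.3 0.8
   vertex 3.3 0.9 3.2
  endloop
 endfacet
 facet normal -0.584 0.465 -0.665
  outer loop
   vertex 0.3 2.0 1.9
   vertex 3.1 3.8 0.7
   vertex 0.2 0.3 0.8
  endloop
 endfacet
 facet normal 0.813 0.309 0.493
  outer loop
   vertex 3.5 3.4 1.3
   vertex 3.3 0.9 3.2
   vertex 4.0 3.2 0.6
  endloop
 endfacet
 facet normal 0.560 0.812 0.168
  outer loop
   vertex 3.5 3.4 1.3
   vertex 4.0 3.2 0.6
   vertex 3.1 3.8 0.7
  endloop
 endfacet
 facet normal -0.118 0.607 0.786
  outer loop
   vertex 3.5 3.4 1.3
   vertex 0.3 2.0 1.9
   vertex 3.3 0.9 3.2
  endloop
 endfacet
 facet normal -0.207 0.745 0.634
  outer loop
   vertex 3.5 3.4 1.3
   vertex 3.1 3.8 0.7
   vertex 0.3 2.0 1.9
  endloop
 endfacet
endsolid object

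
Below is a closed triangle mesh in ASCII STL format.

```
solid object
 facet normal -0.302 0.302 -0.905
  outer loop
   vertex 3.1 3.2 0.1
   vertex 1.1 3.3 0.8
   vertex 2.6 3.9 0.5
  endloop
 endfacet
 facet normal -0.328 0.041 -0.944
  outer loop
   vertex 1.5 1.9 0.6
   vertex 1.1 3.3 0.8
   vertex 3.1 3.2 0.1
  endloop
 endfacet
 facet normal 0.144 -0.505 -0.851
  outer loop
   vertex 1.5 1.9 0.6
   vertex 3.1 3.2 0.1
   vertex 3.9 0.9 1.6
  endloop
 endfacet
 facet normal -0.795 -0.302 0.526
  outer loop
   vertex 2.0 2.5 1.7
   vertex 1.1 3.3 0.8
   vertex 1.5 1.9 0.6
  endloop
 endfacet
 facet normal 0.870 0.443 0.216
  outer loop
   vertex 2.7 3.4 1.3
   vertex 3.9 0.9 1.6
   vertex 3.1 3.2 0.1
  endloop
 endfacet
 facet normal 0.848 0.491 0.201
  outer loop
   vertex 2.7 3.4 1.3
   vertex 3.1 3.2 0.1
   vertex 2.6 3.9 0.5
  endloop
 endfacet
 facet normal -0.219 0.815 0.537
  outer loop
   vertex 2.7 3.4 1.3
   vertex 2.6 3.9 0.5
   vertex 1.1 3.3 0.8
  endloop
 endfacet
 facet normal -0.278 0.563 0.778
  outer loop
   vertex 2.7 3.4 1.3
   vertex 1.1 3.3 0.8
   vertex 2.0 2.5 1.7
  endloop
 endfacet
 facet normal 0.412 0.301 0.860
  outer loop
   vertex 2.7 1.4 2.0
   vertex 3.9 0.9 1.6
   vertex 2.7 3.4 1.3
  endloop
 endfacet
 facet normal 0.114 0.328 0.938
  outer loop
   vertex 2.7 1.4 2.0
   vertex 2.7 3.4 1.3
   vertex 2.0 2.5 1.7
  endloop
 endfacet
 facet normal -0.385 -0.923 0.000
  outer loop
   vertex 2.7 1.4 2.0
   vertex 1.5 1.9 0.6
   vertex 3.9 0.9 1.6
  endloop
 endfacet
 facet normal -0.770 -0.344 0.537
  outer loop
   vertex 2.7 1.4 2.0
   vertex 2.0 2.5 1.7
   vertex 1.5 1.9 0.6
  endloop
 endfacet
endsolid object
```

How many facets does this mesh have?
12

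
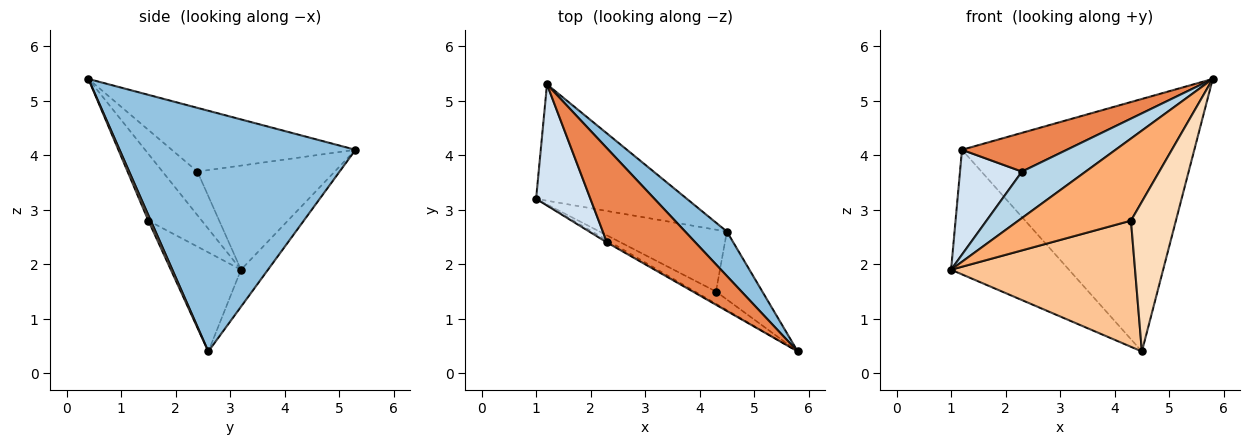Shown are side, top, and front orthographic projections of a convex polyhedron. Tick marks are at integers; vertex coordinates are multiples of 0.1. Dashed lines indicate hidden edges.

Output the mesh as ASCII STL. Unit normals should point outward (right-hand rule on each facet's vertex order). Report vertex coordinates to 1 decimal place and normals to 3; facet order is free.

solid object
 facet normal -0.165 0.721 -0.673
  outer loop
   vertex 4.5 2.6 0.4
   vertex 1.0 3.2 1.9
   vertex 1.2 5.3 4.1
  endloop
 endfacet
 facet normal 0.707 0.696 0.123
  outer loop
   vertex 4.5 2.6 0.4
   vertex 1.2 5.3 4.1
   vertex 5.8 0.4 5.4
  endloop
 endfacet
 facet normal -0.480 -0.876 -0.043
  outer loop
   vertex 2.3 2.4 3.7
   vertex 1.0 3.2 1.9
   vertex 5.8 0.4 5.4
  endloop
 endfacet
 facet normal -0.823 -0.371 0.429
  outer loop
   vertex 2.3 2.4 3.7
   vertex 1.2 5.3 4.1
   vertex 1.0 3.2 1.9
  endloop
 endfacet
 facet normal -0.555 -0.317 0.770
  outer loop
   vertex 2.3 2.4 3.7
   vertex 5.8 0.4 5.4
   vertex 1.2 5.3 4.1
  endloop
 endfacet
 facet normal -0.425 -0.895 -0.134
  outer loop
   vertex 4.3 1.5 2.8
   vertex 5.8 0.4 5.4
   vertex 1.0 3.2 1.9
  endloop
 endfacet
 facet normal -0.324 -0.849 -0.416
  outer loop
   vertex 4.3 1.5 2.8
   vertex 1.0 3.2 1.9
   vertex 4.5 2.6 0.4
  endloop
 endfacet
 facet normal 0.049 -0.910 -0.413
  outer loop
   vertex 4.3 1.5 2.8
   vertex 4.5 2.6 0.4
   vertex 5.8 0.4 5.4
  endloop
 endfacet
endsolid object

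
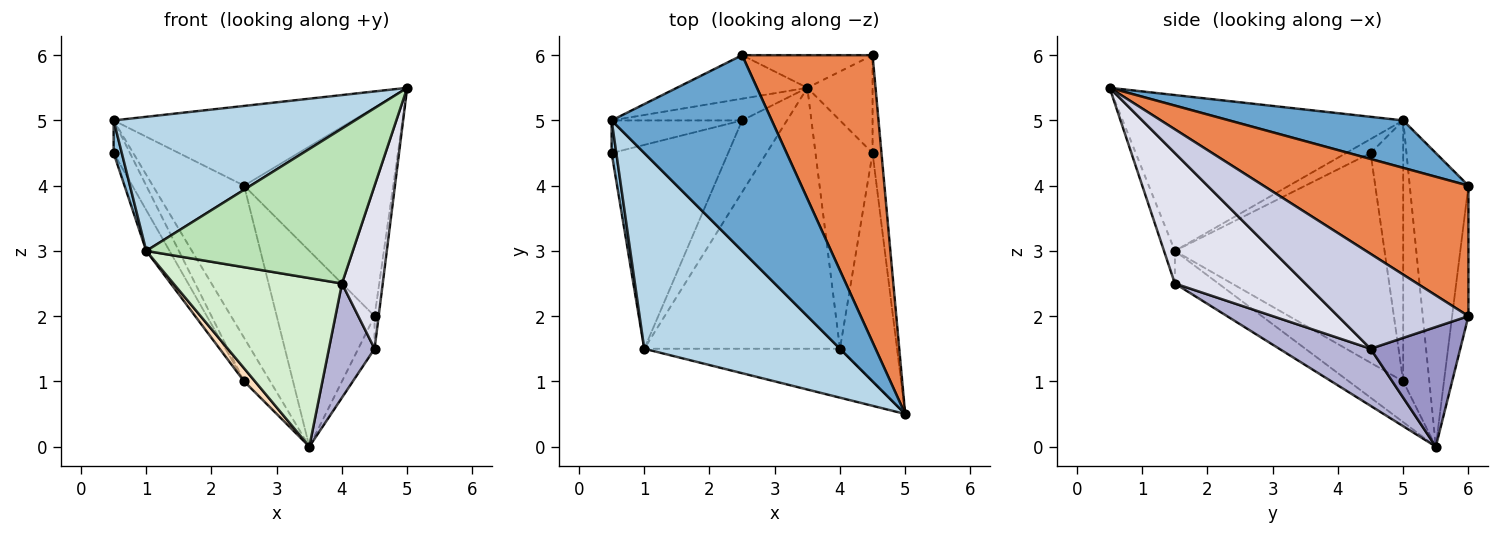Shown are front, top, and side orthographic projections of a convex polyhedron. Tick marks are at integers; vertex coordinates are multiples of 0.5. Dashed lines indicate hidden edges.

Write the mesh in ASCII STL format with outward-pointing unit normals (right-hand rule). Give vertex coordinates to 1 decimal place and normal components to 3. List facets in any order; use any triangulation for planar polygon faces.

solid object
 facet normal 0.265 0.364 0.893
  outer loop
   vertex 0.5 5.0 5.0
   vertex 5.0 0.5 5.5
   vertex 2.5 6.0 4.0
  endloop
 endfacet
 facet normal -0.905 -0.302 0.302
  outer loop
   vertex 0.5 5.0 5.0
   vertex 0.5 4.5 4.5
   vertex 1.0 1.5 3.0
  endloop
 endfacet
 facet normal -0.549 -0.472 0.689
  outer loop
   vertex 0.5 5.0 5.0
   vertex 1.0 1.5 3.0
   vertex 5.0 0.5 5.5
  endloop
 endfacet
 facet normal -0.526 0.818 -0.234
  outer loop
   vertex 0.5 5.0 5.0
   vertex 2.5 6.0 4.0
   vertex 3.5 5.5 0.0
  endloop
 endfacet
 facet normal 0.629 0.457 0.629
  outer loop
   vertex 4.5 6.0 2.0
   vertex 2.5 6.0 4.0
   vertex 5.0 0.5 5.5
  endloop
 endfacet
 facet normal -0.162 0.973 -0.162
  outer loop
   vertex 4.5 6.0 2.0
   vertex 3.5 5.5 0.0
   vertex 2.5 6.0 4.0
  endloop
 endfacet
 facet normal -0.870 0.097 -0.483
  outer loop
   vertex 2.5 5.0 1.0
   vertex 1.0 1.5 3.0
   vertex 0.5 4.5 4.5
  endloop
 endfacet
 facet normal -0.667 -0.133 -0.733
  outer loop
   vertex 2.5 5.0 1.0
   vertex 3.5 5.5 0.0
   vertex 1.0 1.5 3.0
  endloop
 endfacet
 facet normal -0.816 0.408 -0.408
  outer loop
   vertex 2.5 5.0 1.0
   vertex 0.5 4.5 4.5
   vertex 0.5 5.0 5.0
  endloop
 endfacet
 facet normal -0.667 0.667 -0.333
  outer loop
   vertex 2.5 5.0 1.0
   vertex 0.5 5.0 5.0
   vertex 3.5 5.5 0.0
  endloop
 endfacet
 facet normal -0.050 -0.952 -0.301
  outer loop
   vertex 4.0 1.5 2.5
   vertex 5.0 0.5 5.5
   vertex 1.0 1.5 3.0
  endloop
 endfacet
 facet normal -0.139 -0.537 -0.832
  outer loop
   vertex 4.0 1.5 2.5
   vertex 1.0 1.5 3.0
   vertex 3.5 5.5 0.0
  endloop
 endfacet
 facet normal 0.867 0.158 -0.473
  outer loop
   vertex 4.5 4.5 1.5
   vertex 3.5 5.5 0.0
   vertex 4.5 6.0 2.0
  endloop
 endfacet
 facet normal 0.667 -0.333 -0.667
  outer loop
   vertex 4.5 4.5 1.5
   vertex 4.0 1.5 2.5
   vertex 3.5 5.5 0.0
  endloop
 endfacet
 facet normal 0.995 0.031 -0.093
  outer loop
   vertex 4.5 4.5 1.5
   vertex 4.5 6.0 2.0
   vertex 5.0 0.5 5.5
  endloop
 endfacet
 facet normal 0.881 -0.275 -0.385
  outer loop
   vertex 4.5 4.5 1.5
   vertex 5.0 0.5 5.5
   vertex 4.0 1.5 2.5
  endloop
 endfacet
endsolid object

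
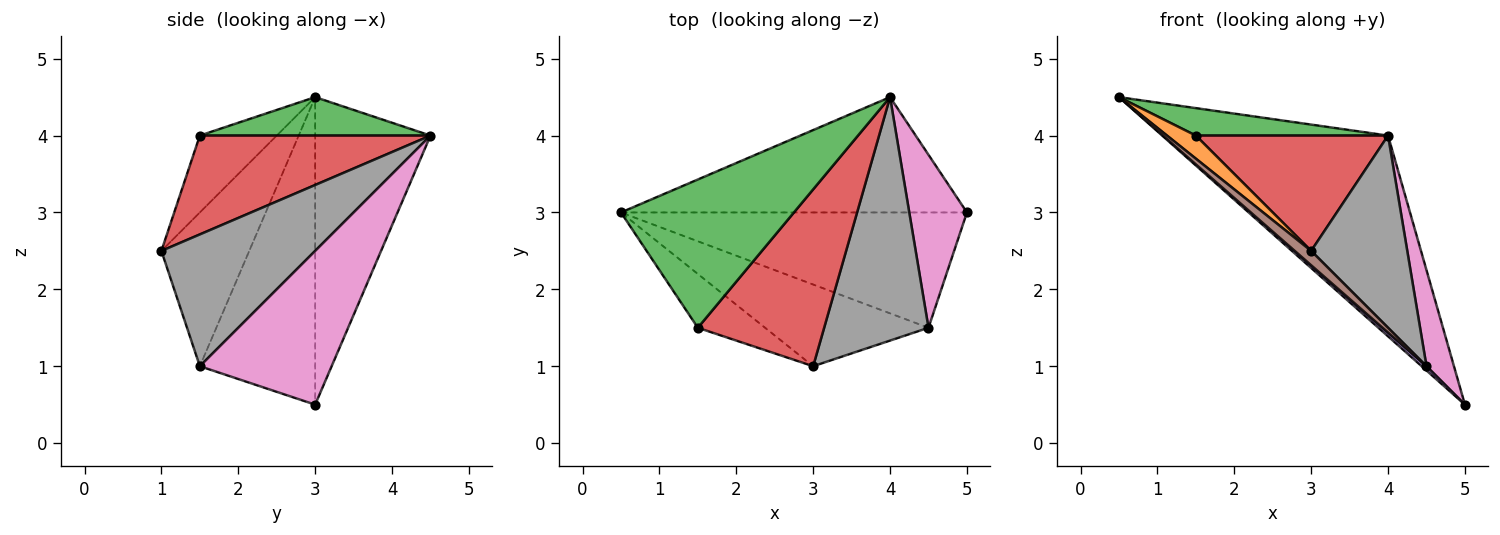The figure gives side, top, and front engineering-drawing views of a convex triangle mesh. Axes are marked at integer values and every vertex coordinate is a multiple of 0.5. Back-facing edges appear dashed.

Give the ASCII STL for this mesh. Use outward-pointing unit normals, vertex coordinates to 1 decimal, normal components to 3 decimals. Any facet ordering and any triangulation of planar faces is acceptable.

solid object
 facet normal -0.405 0.793 -0.455
  outer loop
   vertex 4.0 4.5 4.0
   vertex 5.0 3.0 0.5
   vertex 0.5 3.0 4.5
  endloop
 endfacet
 facet normal -0.724 -0.272 -0.634
  outer loop
   vertex 1.5 1.5 4.0
   vertex 0.5 3.0 4.5
   vertex 3.0 1.0 2.5
  endloop
 endfacet
 facet normal 0.213 -0.178 0.961
  outer loop
   vertex 1.5 1.5 4.0
   vertex 4.0 4.5 4.0
   vertex 0.5 3.0 4.5
  endloop
 endfacet
 facet normal 0.548 -0.457 0.701
  outer loop
   vertex 1.5 1.5 4.0
   vertex 3.0 1.0 2.5
   vertex 4.0 4.5 4.0
  endloop
 endfacet
 facet normal -0.664 -0.028 -0.747
  outer loop
   vertex 4.5 1.5 1.0
   vertex 0.5 3.0 4.5
   vertex 5.0 3.0 0.5
  endloop
 endfacet
 facet normal -0.680 -0.127 -0.722
  outer loop
   vertex 4.5 1.5 1.0
   vertex 3.0 1.0 2.5
   vertex 0.5 3.0 4.5
  endloop
 endfacet
 facet normal 0.919 -0.191 0.345
  outer loop
   vertex 4.5 1.5 1.0
   vertex 5.0 3.0 0.5
   vertex 4.0 4.5 4.0
  endloop
 endfacet
 facet normal 0.704 -0.440 0.557
  outer loop
   vertex 4.5 1.5 1.0
   vertex 4.0 4.5 4.0
   vertex 3.0 1.0 2.5
  endloop
 endfacet
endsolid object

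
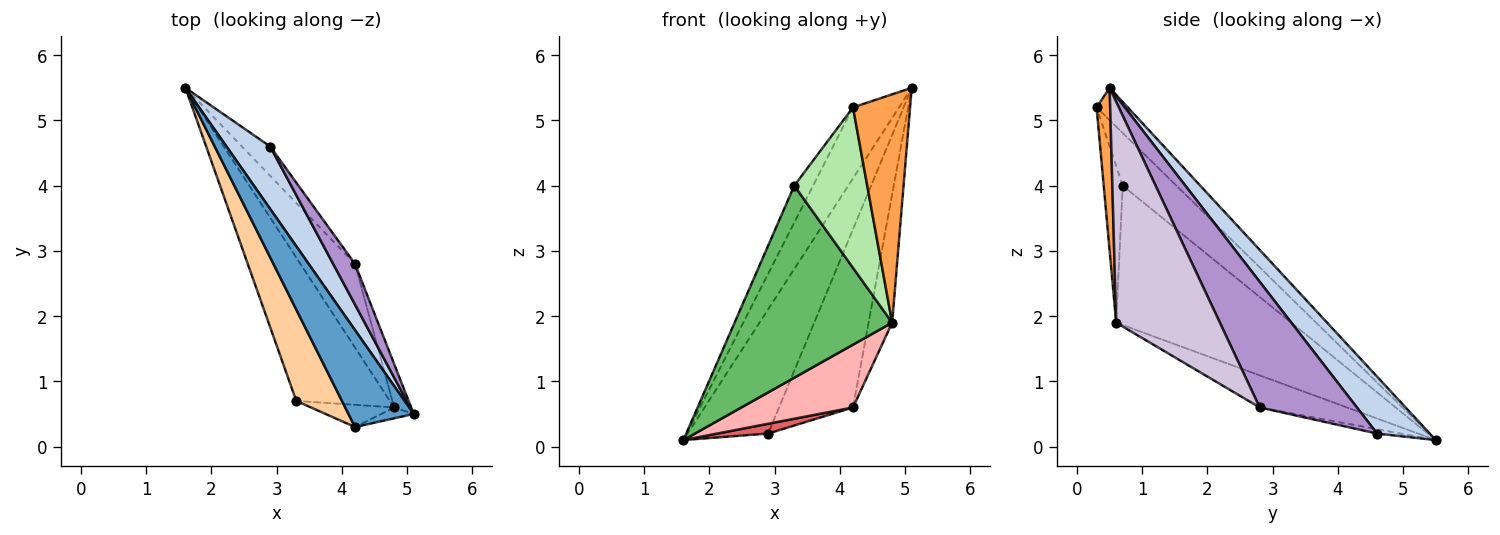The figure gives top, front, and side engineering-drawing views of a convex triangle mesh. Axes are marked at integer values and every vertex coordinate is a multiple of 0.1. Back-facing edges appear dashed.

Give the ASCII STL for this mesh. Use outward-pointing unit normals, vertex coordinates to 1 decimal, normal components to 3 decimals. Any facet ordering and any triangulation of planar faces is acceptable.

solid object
 facet normal -0.372 0.549 0.749
  outer loop
   vertex 4.2 0.3 5.2
   vertex 5.1 0.5 5.5
   vertex 1.6 5.5 0.1
  endloop
 endfacet
 facet normal 0.504 0.772 0.388
  outer loop
   vertex 2.9 4.6 0.2
   vertex 1.6 5.5 0.1
   vertex 5.1 0.5 5.5
  endloop
 endfacet
 facet normal 0.231 -0.972 -0.046
  outer loop
   vertex 4.8 0.6 1.9
   vertex 5.1 0.5 5.5
   vertex 4.2 0.3 5.2
  endloop
 endfacet
 facet normal -0.731 0.256 0.633
  outer loop
   vertex 3.3 0.7 4.0
   vertex 4.2 0.3 5.2
   vertex 1.6 5.5 0.1
  endloop
 endfacet
 facet normal -0.665 -0.598 -0.447
  outer loop
   vertex 3.3 0.7 4.0
   vertex 1.6 5.5 0.1
   vertex 4.8 0.6 1.9
  endloop
 endfacet
 facet normal -0.250 -0.959 -0.133
  outer loop
   vertex 3.3 0.7 4.0
   vertex 4.8 0.6 1.9
   vertex 4.2 0.3 5.2
  endloop
 endfacet
 facet normal -0.144 -0.313 -0.939
  outer loop
   vertex 4.2 2.8 0.6
   vertex 1.6 5.5 0.1
   vertex 2.9 4.6 0.2
  endloop
 endfacet
 facet normal -0.425 -0.544 -0.724
  outer loop
   vertex 4.2 2.8 0.6
   vertex 4.8 0.6 1.9
   vertex 1.6 5.5 0.1
  endloop
 endfacet
 facet normal 0.788 0.600 0.137
  outer loop
   vertex 4.2 2.8 0.6
   vertex 2.9 4.6 0.2
   vertex 5.1 0.5 5.5
  endloop
 endfacet
 facet normal 0.972 0.221 -0.075
  outer loop
   vertex 4.2 2.8 0.6
   vertex 5.1 0.5 5.5
   vertex 4.8 0.6 1.9
  endloop
 endfacet
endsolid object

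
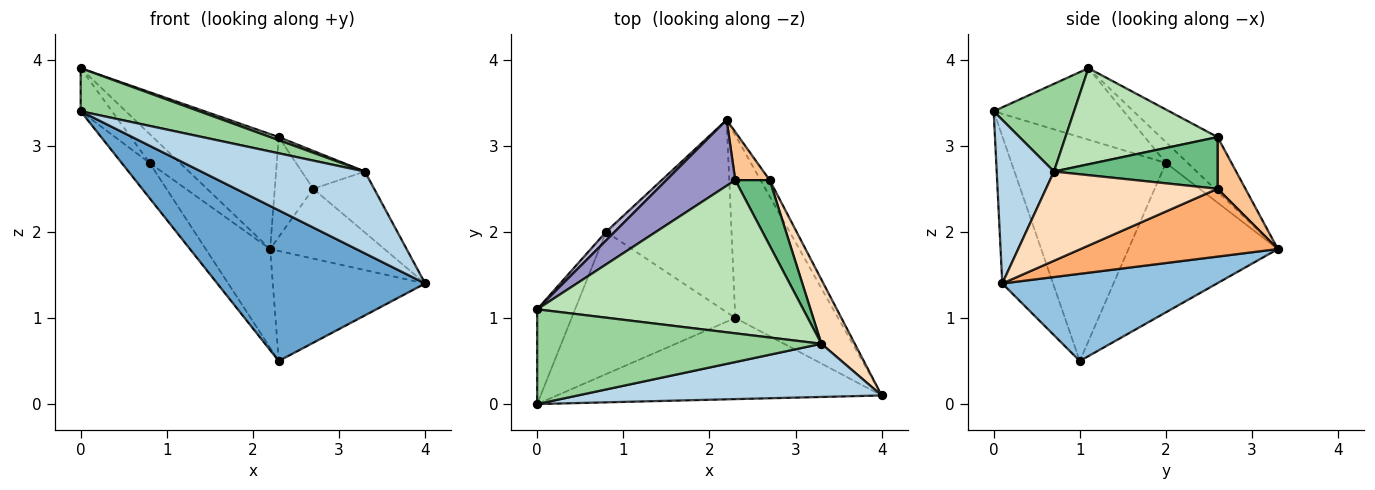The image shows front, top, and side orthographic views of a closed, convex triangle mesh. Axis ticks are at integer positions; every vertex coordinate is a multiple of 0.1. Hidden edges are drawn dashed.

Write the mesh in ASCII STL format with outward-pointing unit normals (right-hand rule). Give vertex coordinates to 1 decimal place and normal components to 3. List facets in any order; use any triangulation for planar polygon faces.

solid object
 facet normal -0.210 -0.861 -0.464
  outer loop
   vertex 2.3 1.0 0.5
   vertex 4.0 0.1 1.4
   vertex 0.0 0.0 3.4
  endloop
 endfacet
 facet normal 0.588 0.417 -0.693
  outer loop
   vertex 2.3 1.0 0.5
   vertex 2.2 3.3 1.8
   vertex 4.0 0.1 1.4
  endloop
 endfacet
 facet normal 0.282 -0.805 0.523
  outer loop
   vertex 3.3 0.7 2.7
   vertex 0.0 0.0 3.4
   vertex 4.0 0.1 1.4
  endloop
 endfacet
 facet normal -0.799 0.144 -0.584
  outer loop
   vertex 0.8 2.0 2.8
   vertex 2.3 1.0 0.5
   vertex 0.0 0.0 3.4
  endloop
 endfacet
 facet normal -0.727 0.314 -0.611
  outer loop
   vertex 0.8 2.0 2.8
   vertex 2.2 3.3 1.8
   vertex 2.3 1.0 0.5
  endloop
 endfacet
 facet normal 0.859 0.498 -0.116
  outer loop
   vertex 2.7 2.6 2.5
   vertex 4.0 0.1 1.4
   vertex 2.2 3.3 1.8
  endloop
 endfacet
 facet normal 0.546 0.754 0.364
  outer loop
   vertex 2.7 2.6 2.5
   vertex 2.2 3.3 1.8
   vertex 2.3 2.6 3.1
  endloop
 endfacet
 facet normal 0.889 0.316 0.333
  outer loop
   vertex 2.7 2.6 2.5
   vertex 3.3 0.7 2.7
   vertex 4.0 0.1 1.4
  endloop
 endfacet
 facet normal 0.792 0.306 0.528
  outer loop
   vertex 2.7 2.6 2.5
   vertex 2.3 2.6 3.1
   vertex 3.3 0.7 2.7
  endloop
 endfacet
 facet normal 0.270 -0.398 0.876
  outer loop
   vertex 0.0 1.1 3.9
   vertex 0.0 0.0 3.4
   vertex 3.3 0.7 2.7
  endloop
 endfacet
 facet normal 0.340 -0.019 0.940
  outer loop
   vertex 0.0 1.1 3.9
   vertex 3.3 0.7 2.7
   vertex 2.3 2.6 3.1
  endloop
 endfacet
 facet normal -0.864 0.208 -0.458
  outer loop
   vertex 0.0 1.1 3.9
   vertex 0.8 2.0 2.8
   vertex 0.0 0.0 3.4
  endloop
 endfacet
 facet normal -0.366 0.807 0.463
  outer loop
   vertex 0.0 1.1 3.9
   vertex 2.3 2.6 3.1
   vertex 2.2 3.3 1.8
  endloop
 endfacet
 facet normal -0.566 0.790 0.235
  outer loop
   vertex 0.0 1.1 3.9
   vertex 2.2 3.3 1.8
   vertex 0.8 2.0 2.8
  endloop
 endfacet
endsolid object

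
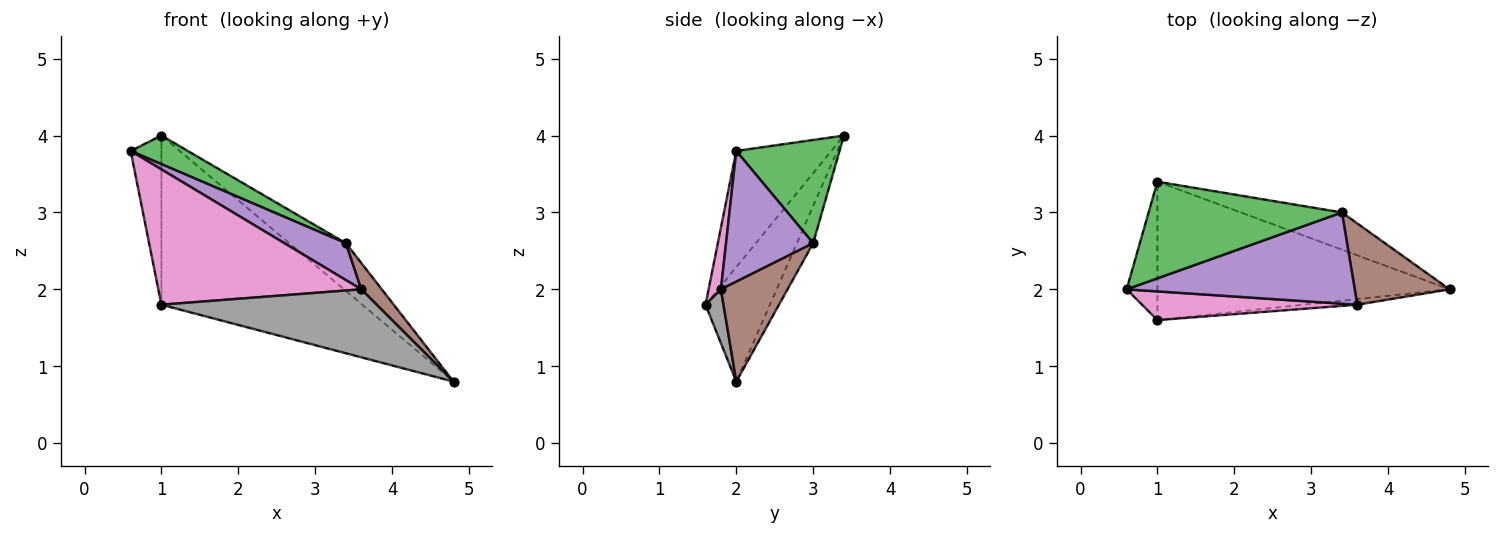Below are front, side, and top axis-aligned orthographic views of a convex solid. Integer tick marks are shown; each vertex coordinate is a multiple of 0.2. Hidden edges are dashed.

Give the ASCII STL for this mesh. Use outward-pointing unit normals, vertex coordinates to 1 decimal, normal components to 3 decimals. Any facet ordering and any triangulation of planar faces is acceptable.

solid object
 facet normal -0.923 0.298 -0.244
  outer loop
   vertex 1.0 1.6 1.8
   vertex 0.6 2.0 3.8
   vertex 1.0 3.4 4.0
  endloop
 endfacet
 facet normal -0.241 0.751 -0.615
  outer loop
   vertex 1.0 1.6 1.8
   vertex 1.0 3.4 4.0
   vertex 4.8 2.0 0.8
  endloop
 endfacet
 facet normal 0.456 -0.252 0.854
  outer loop
   vertex 3.4 3.0 2.6
   vertex 1.0 3.4 4.0
   vertex 0.6 2.0 3.8
  endloop
 endfacet
 facet normal -0.222 0.769 -0.600
  outer loop
   vertex 3.4 3.0 2.6
   vertex 4.8 2.0 0.8
   vertex 1.0 3.4 4.0
  endloop
 endfacet
 facet normal 0.469 -0.331 0.819
  outer loop
   vertex 3.6 1.8 2.0
   vertex 3.4 3.0 2.6
   vertex 0.6 2.0 3.8
  endloop
 endfacet
 facet normal 0.708 -0.218 0.672
  outer loop
   vertex 3.6 1.8 2.0
   vertex 4.8 2.0 0.8
   vertex 3.4 3.0 2.6
  endloop
 endfacet
 facet normal 0.059 -0.977 0.207
  outer loop
   vertex 3.6 1.8 2.0
   vertex 0.6 2.0 3.8
   vertex 1.0 1.6 1.8
  endloop
 endfacet
 facet normal 0.083 -0.993 -0.083
  outer loop
   vertex 3.6 1.8 2.0
   vertex 1.0 1.6 1.8
   vertex 4.8 2.0 0.8
  endloop
 endfacet
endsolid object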